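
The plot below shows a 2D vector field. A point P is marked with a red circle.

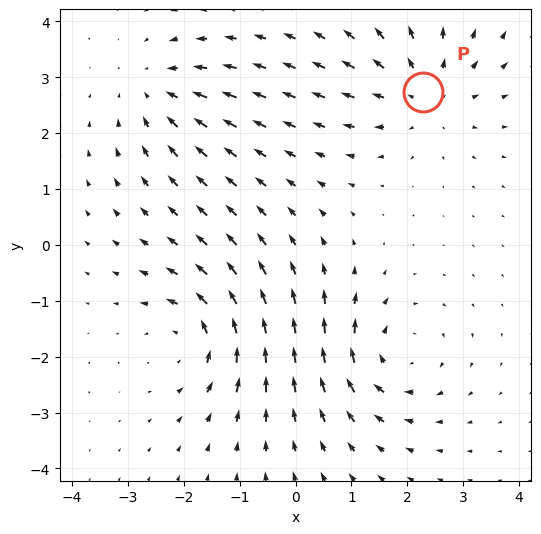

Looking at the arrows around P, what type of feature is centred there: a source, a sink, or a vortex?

source

At P (2.3, 2.7) the arrows spread outward. Divergence about +4, curl ≈0 — positive divergence with near-zero curl is a source.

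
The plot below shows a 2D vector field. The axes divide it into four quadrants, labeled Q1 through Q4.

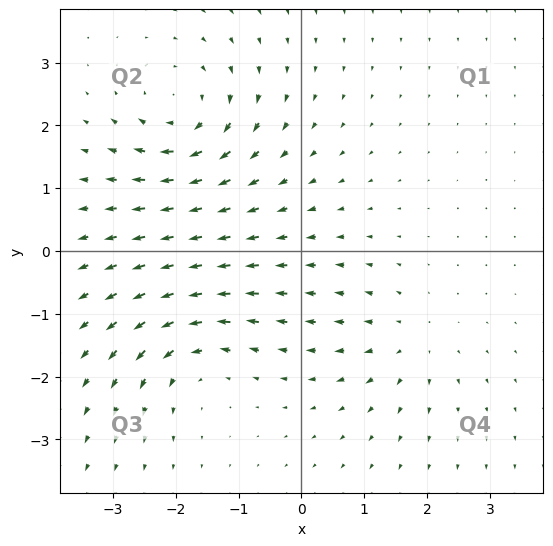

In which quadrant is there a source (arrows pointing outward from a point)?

Q4

The source sits at approximately (1.7, -1.4), which lies in quadrant Q4. The divergence there is about +4, positive as expected for a source.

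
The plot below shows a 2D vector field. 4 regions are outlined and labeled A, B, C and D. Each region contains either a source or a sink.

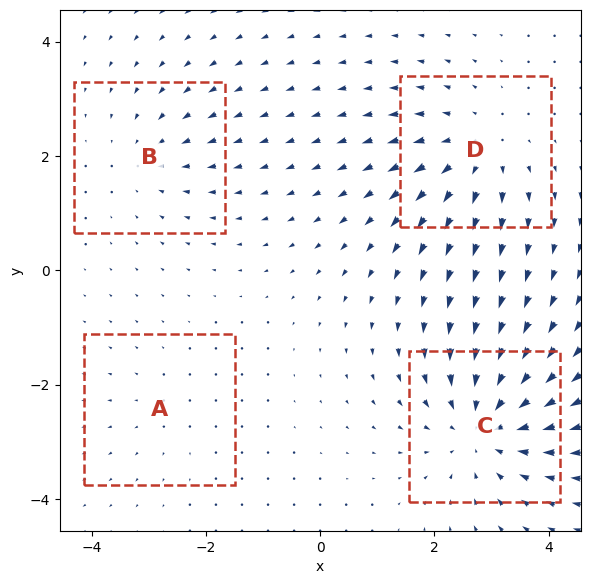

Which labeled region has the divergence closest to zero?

Divergence at each region's feature centre — A: about +2, B: about -3, C: about -6, D: about +5. Region A is closest to zero.

A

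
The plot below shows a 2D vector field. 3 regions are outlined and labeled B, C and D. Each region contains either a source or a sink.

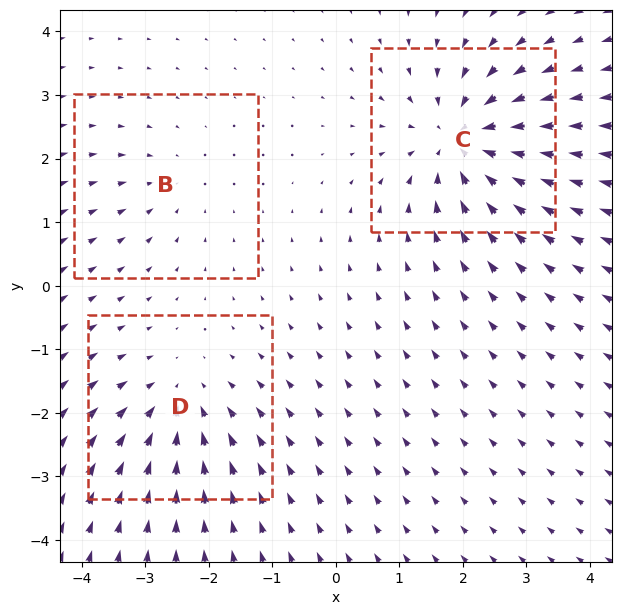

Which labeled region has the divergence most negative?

Divergence at each region's feature centre — B: about -2, C: about -5, D: about -3. Region C is most negative.

C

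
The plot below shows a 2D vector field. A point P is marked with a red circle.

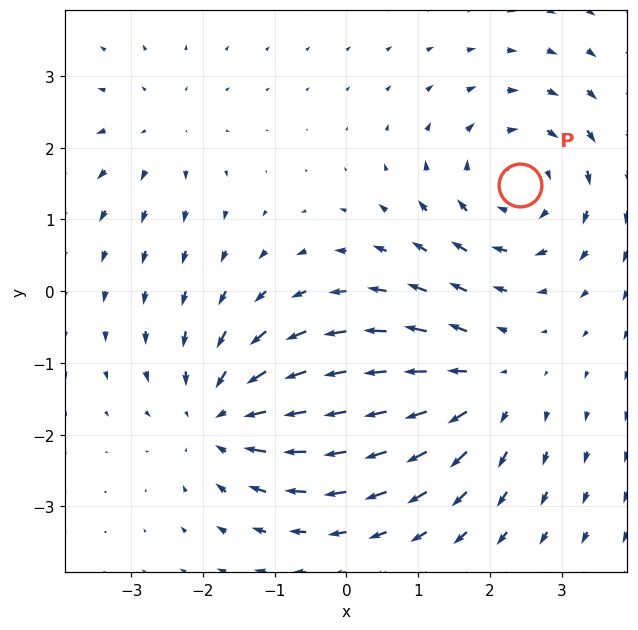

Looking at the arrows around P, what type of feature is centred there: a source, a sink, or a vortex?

vortex

At P (2.4, 1.5) the arrows circulate clockwise. Divergence ≈0, curl about -4 — near-zero divergence with nonzero curl is a vortex.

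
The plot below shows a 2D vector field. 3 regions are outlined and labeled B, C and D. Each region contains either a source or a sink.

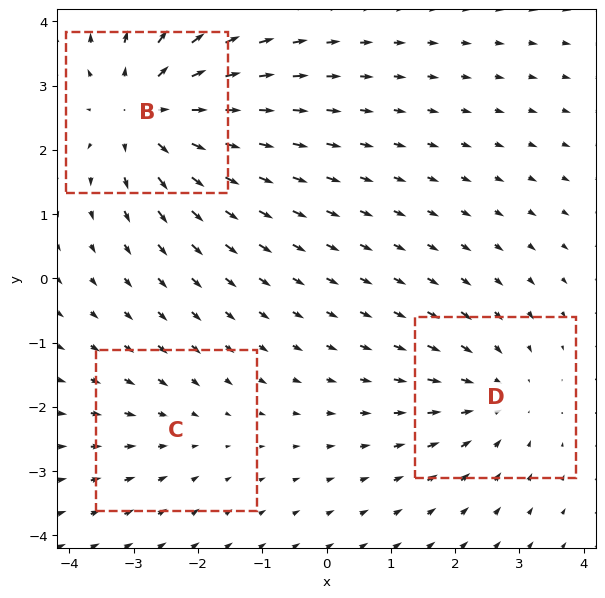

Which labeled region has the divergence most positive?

B

Divergence at each region's feature centre — B: about +4, C: about -2, D: about -3. Region B is most positive.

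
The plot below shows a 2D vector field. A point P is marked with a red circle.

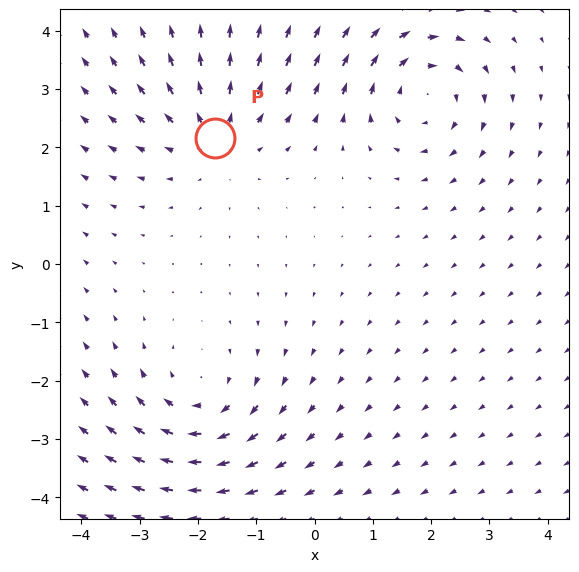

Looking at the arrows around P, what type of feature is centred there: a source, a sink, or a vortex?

At P (-1.7, 2.2) the arrows spread outward. Divergence about +4, curl ≈0 — positive divergence with near-zero curl is a source.

source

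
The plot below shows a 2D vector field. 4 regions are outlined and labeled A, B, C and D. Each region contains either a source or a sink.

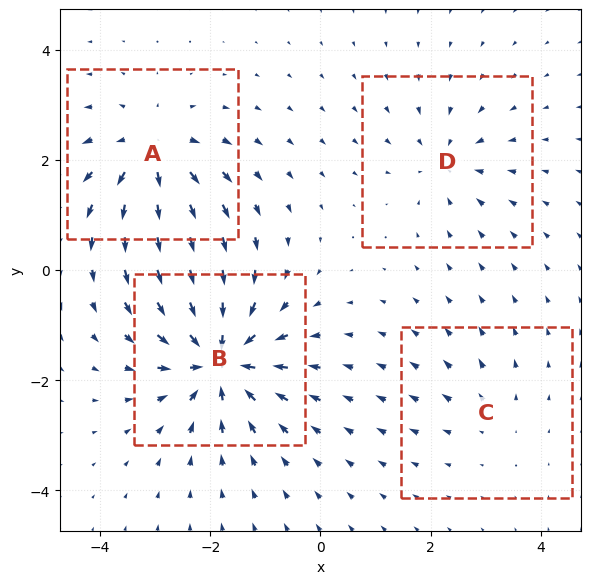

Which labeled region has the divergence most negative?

Divergence at each region's feature centre — A: about +6, B: about -8, C: about +2, D: about -4. Region B is most negative.

B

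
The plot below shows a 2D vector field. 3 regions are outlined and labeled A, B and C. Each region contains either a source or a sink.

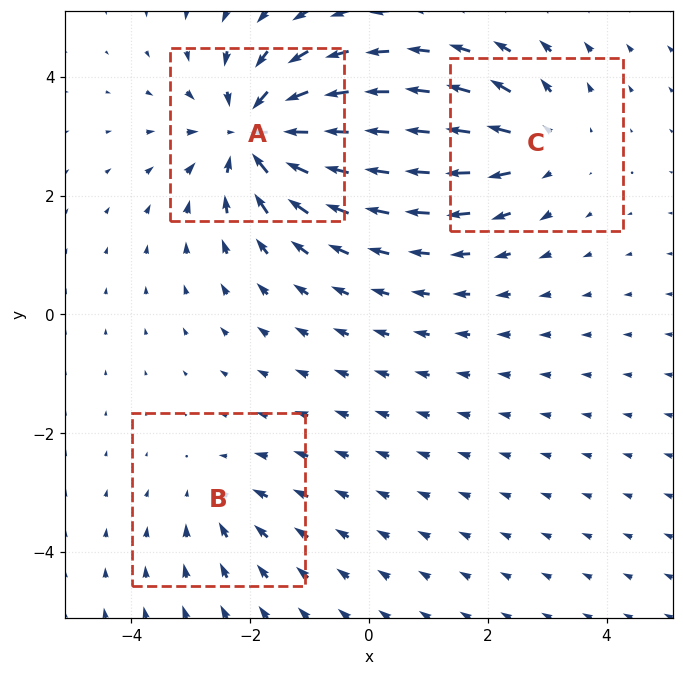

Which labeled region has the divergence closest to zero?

B

Divergence at each region's feature centre — A: about -5, B: about -2, C: about +3. Region B is closest to zero.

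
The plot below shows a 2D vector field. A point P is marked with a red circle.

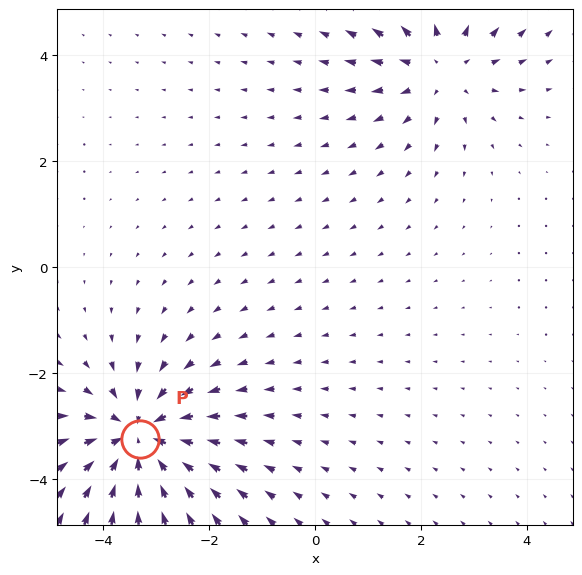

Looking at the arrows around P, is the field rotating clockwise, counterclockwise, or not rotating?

Near P at (-3.3, -3.3) the arrows show no circulation. The curl there is ≈0.

not rotating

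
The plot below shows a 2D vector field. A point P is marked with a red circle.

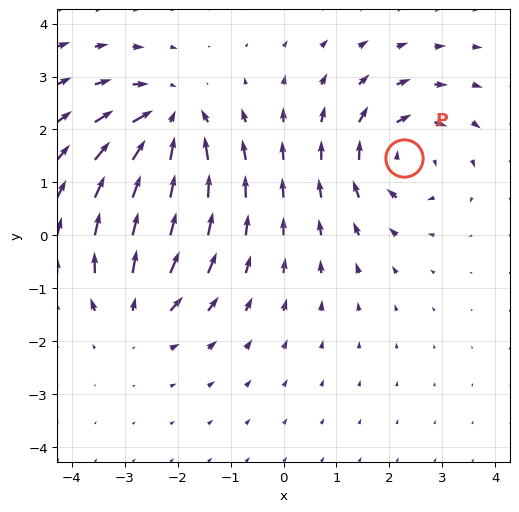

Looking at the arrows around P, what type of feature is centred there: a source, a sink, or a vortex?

At P (2.3, 1.5) the arrows circulate clockwise. Divergence ≈0, curl about -4 — near-zero divergence with nonzero curl is a vortex.

vortex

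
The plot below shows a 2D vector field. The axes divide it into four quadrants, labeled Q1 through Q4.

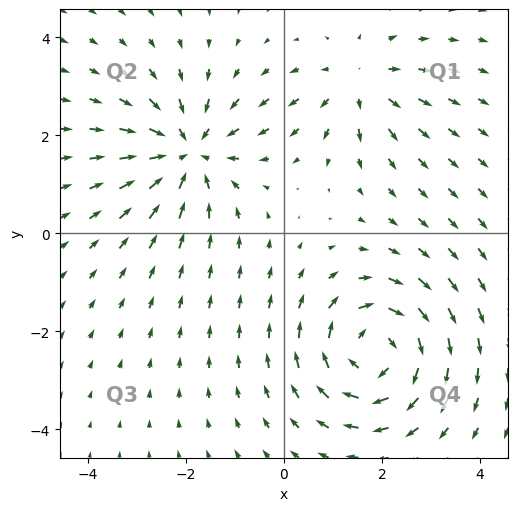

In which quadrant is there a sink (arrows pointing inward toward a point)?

The sink sits at approximately (-2.0, 1.6), which lies in quadrant Q2. The divergence there is about -4, negative as expected for a sink.

Q2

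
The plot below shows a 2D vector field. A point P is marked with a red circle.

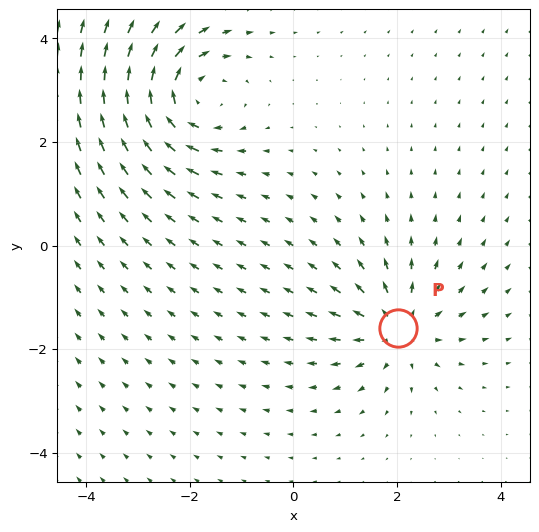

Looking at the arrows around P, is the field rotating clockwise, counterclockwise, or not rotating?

Near P at (2.0, -1.6) the arrows show no circulation. The curl there is ≈0.

not rotating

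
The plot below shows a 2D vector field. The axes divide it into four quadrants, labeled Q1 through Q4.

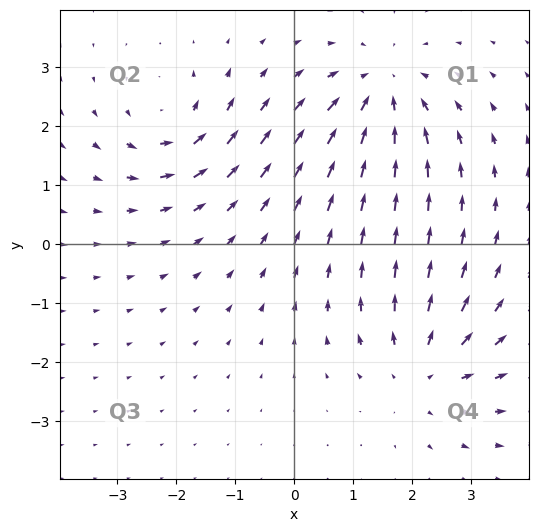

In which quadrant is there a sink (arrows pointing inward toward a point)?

Q1

The sink sits at approximately (1.5, 2.6), which lies in quadrant Q1. The divergence there is about -3, negative as expected for a sink.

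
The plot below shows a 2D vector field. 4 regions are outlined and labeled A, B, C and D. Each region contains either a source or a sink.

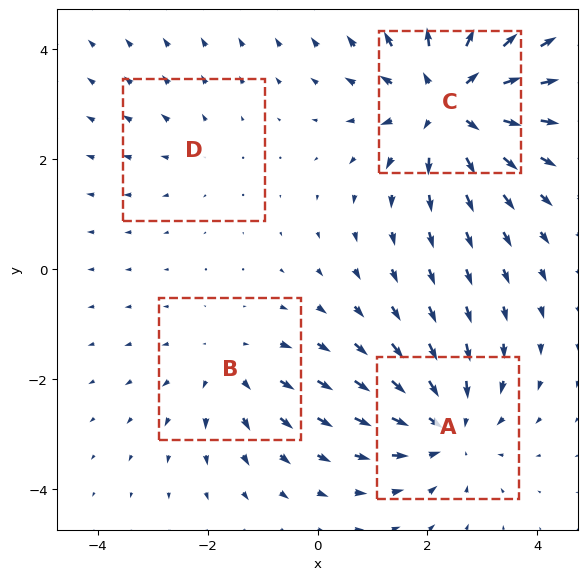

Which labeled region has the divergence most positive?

Divergence at each region's feature centre — A: about -4, B: about +3, C: about +6, D: about +2. Region C is most positive.

C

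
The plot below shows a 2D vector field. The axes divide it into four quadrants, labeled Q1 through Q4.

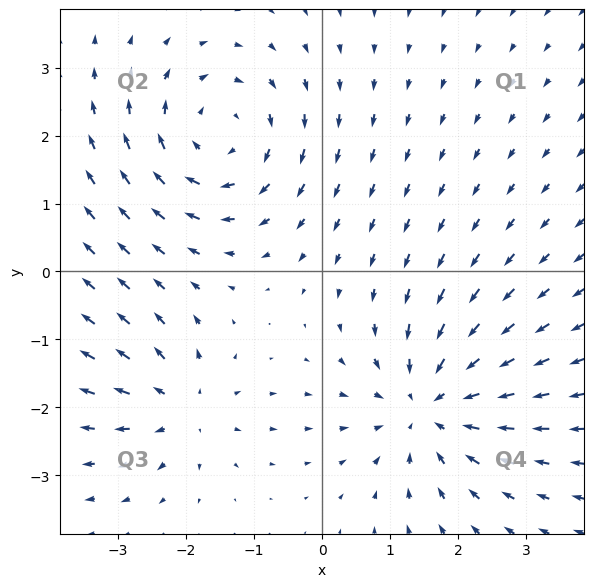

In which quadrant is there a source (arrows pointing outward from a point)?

The source sits at approximately (-2.1, -2.0), which lies in quadrant Q3. The divergence there is about +4, positive as expected for a source.

Q3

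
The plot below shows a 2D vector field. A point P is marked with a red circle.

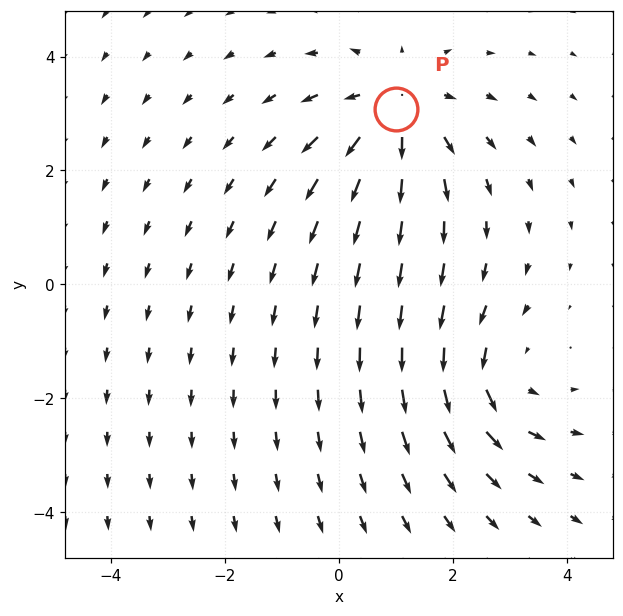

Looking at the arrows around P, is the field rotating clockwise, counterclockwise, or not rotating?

Near P at (1.0, 3.1) the arrows show no circulation. The curl there is ≈0.

not rotating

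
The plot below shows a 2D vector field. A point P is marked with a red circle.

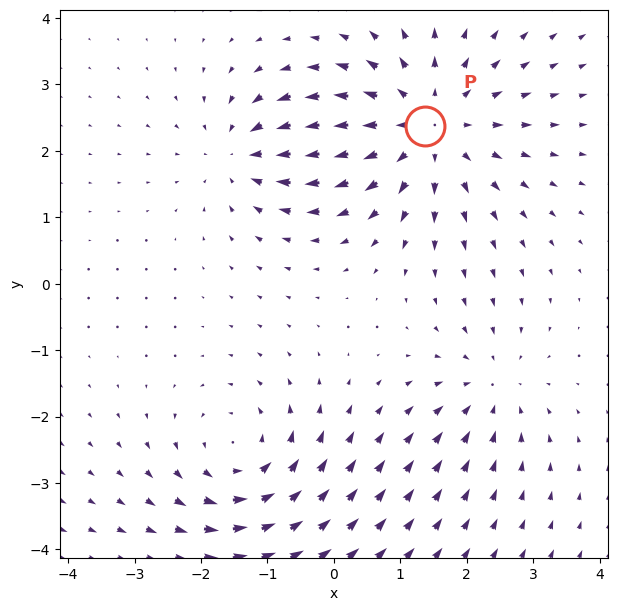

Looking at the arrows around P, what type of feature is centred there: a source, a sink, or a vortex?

source

At P (1.4, 2.4) the arrows spread outward. Divergence about +4, curl ≈0 — positive divergence with near-zero curl is a source.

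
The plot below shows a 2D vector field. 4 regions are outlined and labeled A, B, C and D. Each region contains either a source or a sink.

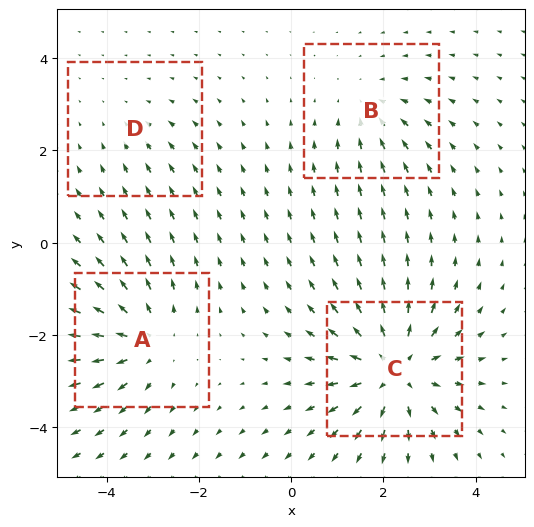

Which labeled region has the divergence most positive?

Divergence at each region's feature centre — A: about +5, B: about -3, C: about +6, D: about -2. Region C is most positive.

C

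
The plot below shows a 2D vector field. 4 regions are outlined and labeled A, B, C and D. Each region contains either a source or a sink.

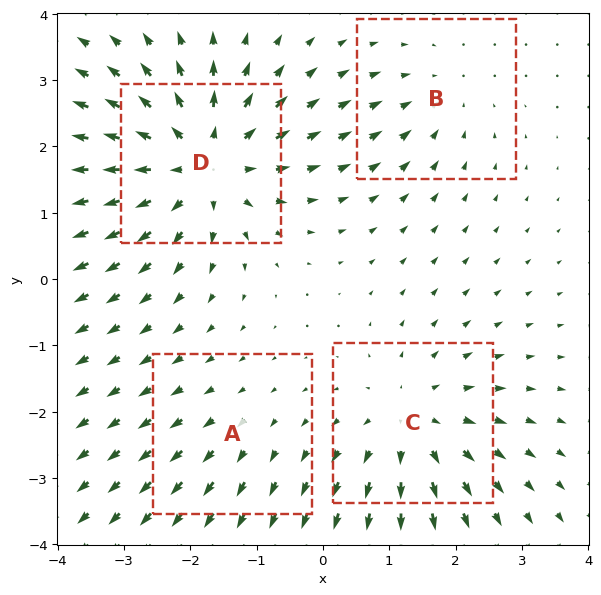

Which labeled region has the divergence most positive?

Divergence at each region's feature centre — A: about +2, B: about -3, C: about +5, D: about +7. Region D is most positive.

D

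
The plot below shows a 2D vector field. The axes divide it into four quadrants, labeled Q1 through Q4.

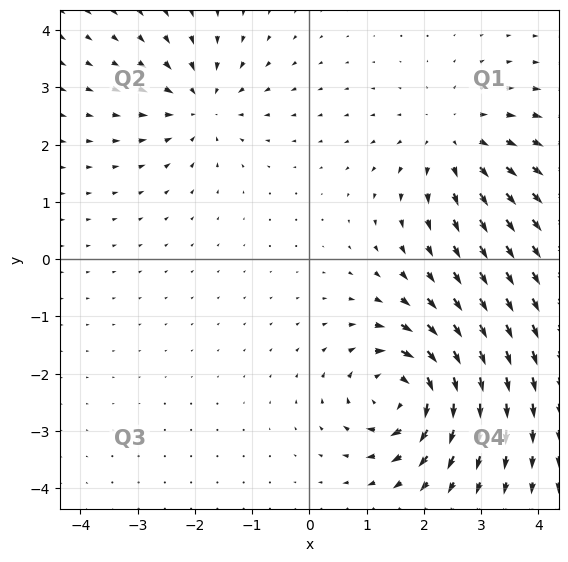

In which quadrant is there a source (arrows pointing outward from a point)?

The source sits at approximately (2.6, 2.1), which lies in quadrant Q1. The divergence there is about +3, positive as expected for a source.

Q1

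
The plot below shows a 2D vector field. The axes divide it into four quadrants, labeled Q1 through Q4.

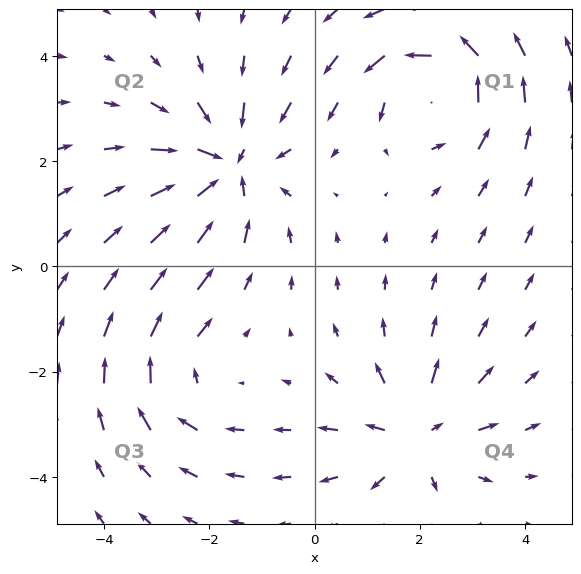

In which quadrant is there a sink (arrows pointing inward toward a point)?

Q2

The sink sits at approximately (-1.6, 1.9), which lies in quadrant Q2. The divergence there is about -4, negative as expected for a sink.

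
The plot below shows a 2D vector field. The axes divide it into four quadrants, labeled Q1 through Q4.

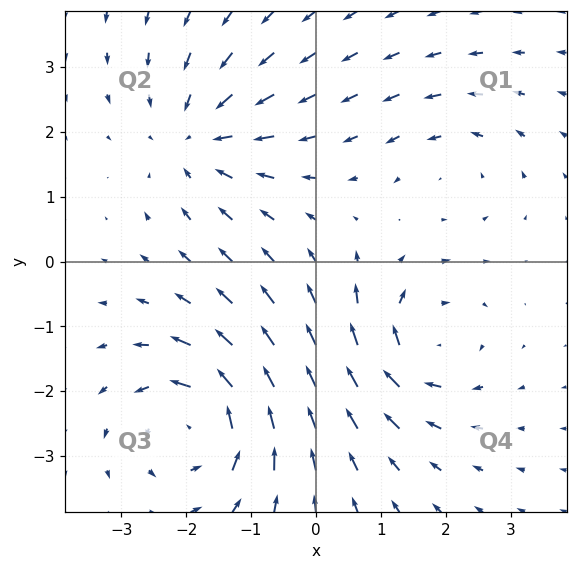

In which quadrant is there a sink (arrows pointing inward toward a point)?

Q2

The sink sits at approximately (-1.8, 1.9), which lies in quadrant Q2. The divergence there is about -3, negative as expected for a sink.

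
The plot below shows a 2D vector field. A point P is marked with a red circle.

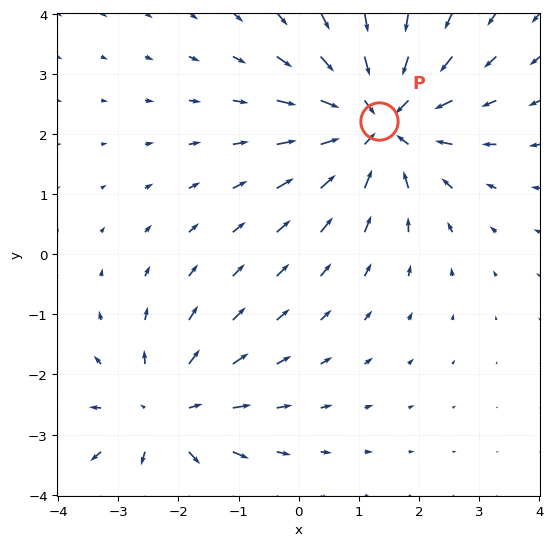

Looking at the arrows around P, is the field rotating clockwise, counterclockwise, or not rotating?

Near P at (1.3, 2.2) the arrows show no circulation. The curl there is ≈0.

not rotating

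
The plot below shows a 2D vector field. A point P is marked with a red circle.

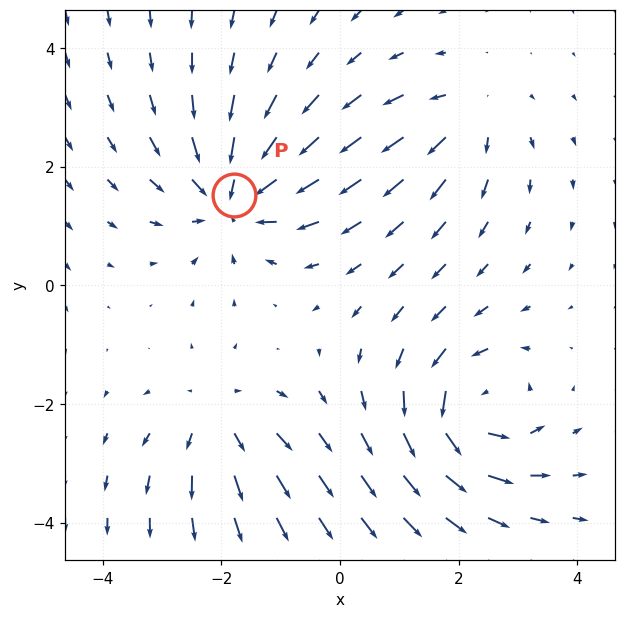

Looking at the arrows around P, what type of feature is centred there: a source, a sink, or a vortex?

sink

At P (-1.8, 1.5) the arrows converge inward. Divergence about -5, curl ≈0 — negative divergence with near-zero curl is a sink.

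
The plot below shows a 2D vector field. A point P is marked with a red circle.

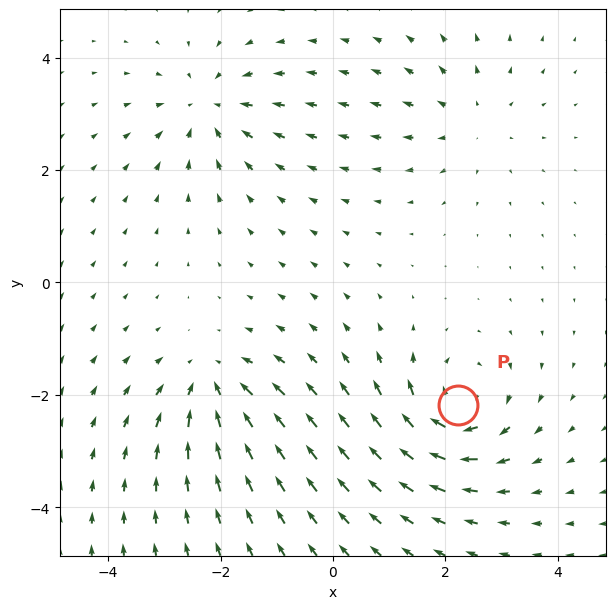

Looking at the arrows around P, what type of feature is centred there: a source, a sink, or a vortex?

vortex

At P (2.2, -2.2) the arrows circulate clockwise. Divergence ≈0, curl about -5 — near-zero divergence with nonzero curl is a vortex.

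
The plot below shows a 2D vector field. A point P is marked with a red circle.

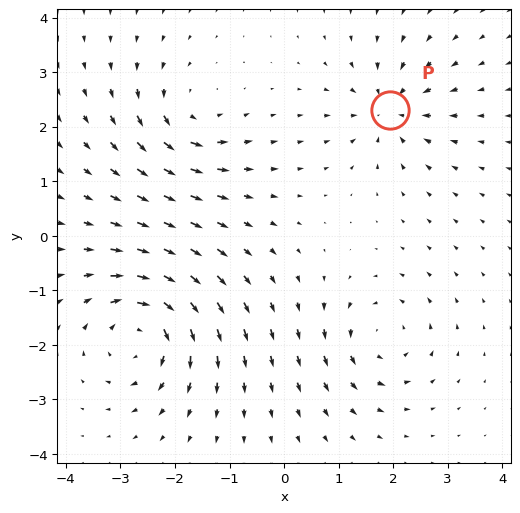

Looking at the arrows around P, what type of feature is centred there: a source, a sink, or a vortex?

sink

At P (1.9, 2.3) the arrows converge inward. Divergence about -5, curl ≈0 — negative divergence with near-zero curl is a sink.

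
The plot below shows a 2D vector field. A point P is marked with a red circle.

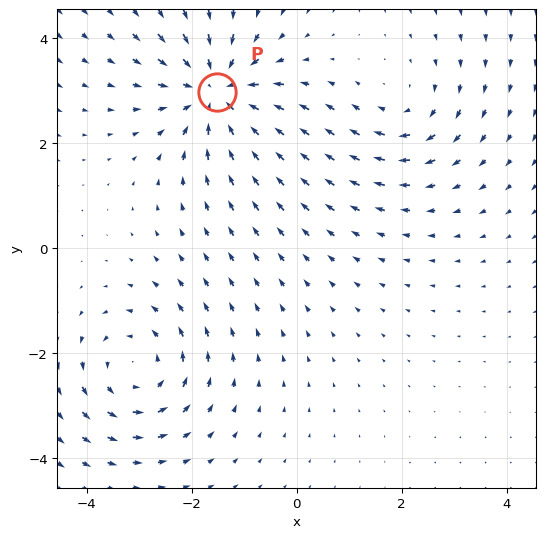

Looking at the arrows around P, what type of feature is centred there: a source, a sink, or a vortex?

At P (-1.5, 3.0) the arrows converge inward. Divergence about -5, curl ≈0 — negative divergence with near-zero curl is a sink.

sink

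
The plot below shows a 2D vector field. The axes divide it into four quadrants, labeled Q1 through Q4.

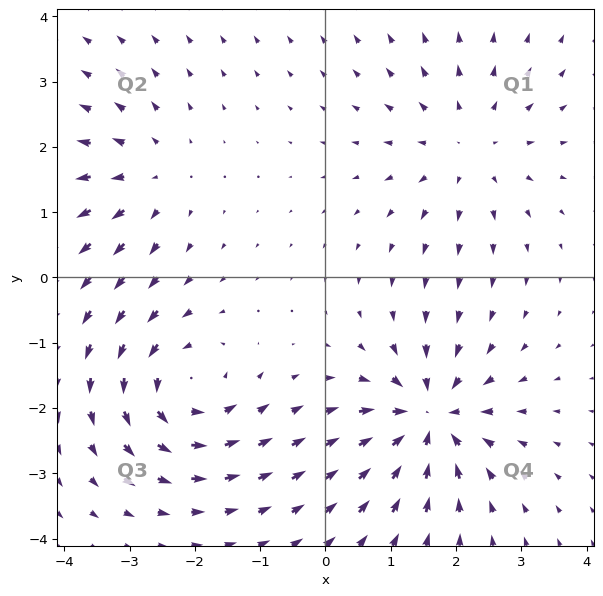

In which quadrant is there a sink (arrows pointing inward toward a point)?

Q4

The sink sits at approximately (1.6, -2.2), which lies in quadrant Q4. The divergence there is about -7, negative as expected for a sink.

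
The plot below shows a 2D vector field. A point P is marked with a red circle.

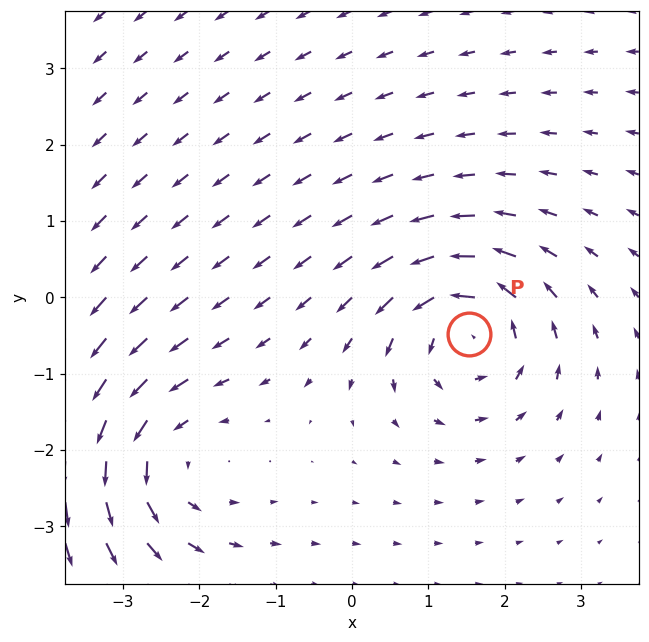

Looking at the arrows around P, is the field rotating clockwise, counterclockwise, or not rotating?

Near P at (1.5, -0.5) the arrows circulate counterclockwise. The curl (z-component) there is about +6; positive curl means counterclockwise rotation.

counterclockwise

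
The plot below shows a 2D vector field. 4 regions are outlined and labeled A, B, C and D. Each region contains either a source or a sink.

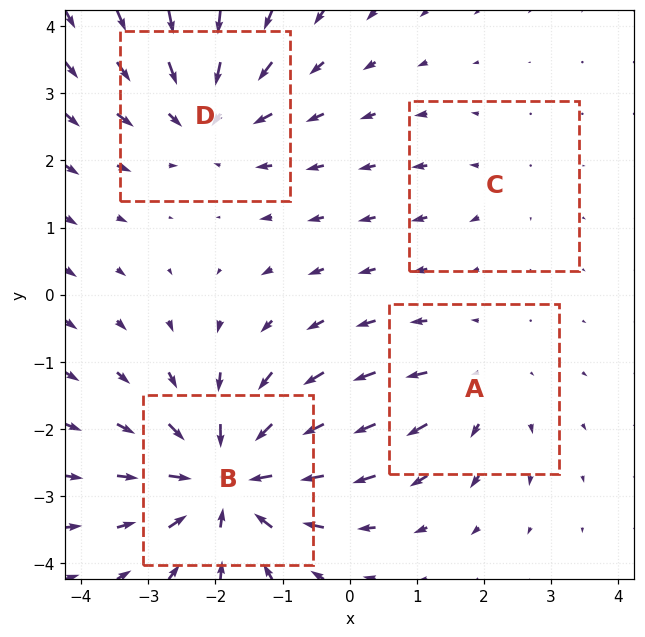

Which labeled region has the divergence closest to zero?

Divergence at each region's feature centre — A: about +3, B: about -7, C: about +2, D: about -5. Region C is closest to zero.

C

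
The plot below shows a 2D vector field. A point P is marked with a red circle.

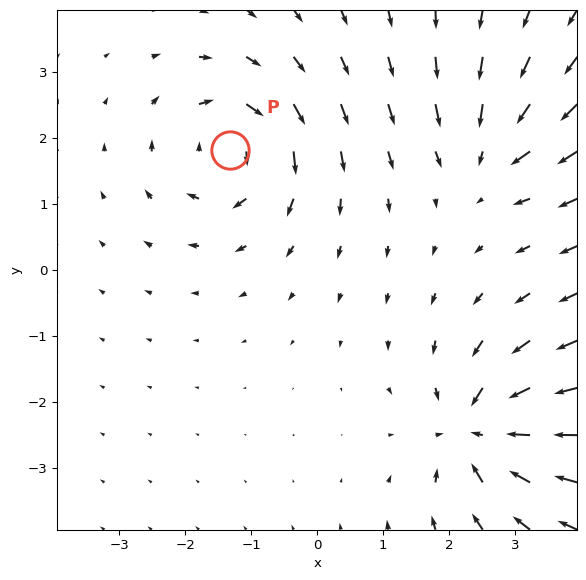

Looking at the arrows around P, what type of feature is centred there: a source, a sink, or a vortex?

vortex

At P (-1.3, 1.8) the arrows circulate clockwise. Divergence ≈0, curl about -6 — near-zero divergence with nonzero curl is a vortex.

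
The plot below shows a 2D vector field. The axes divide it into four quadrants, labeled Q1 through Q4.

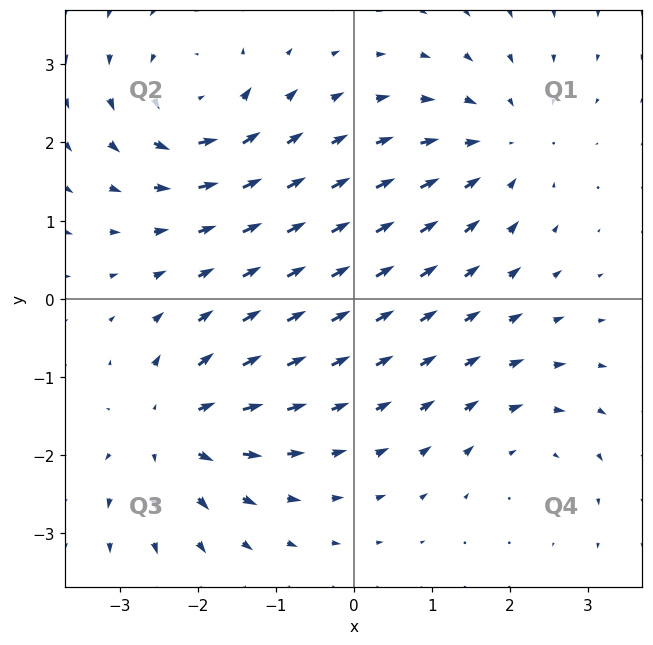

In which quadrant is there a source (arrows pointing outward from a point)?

Q3

The source sits at approximately (-2.3, -1.7), which lies in quadrant Q3. The divergence there is about +6, positive as expected for a source.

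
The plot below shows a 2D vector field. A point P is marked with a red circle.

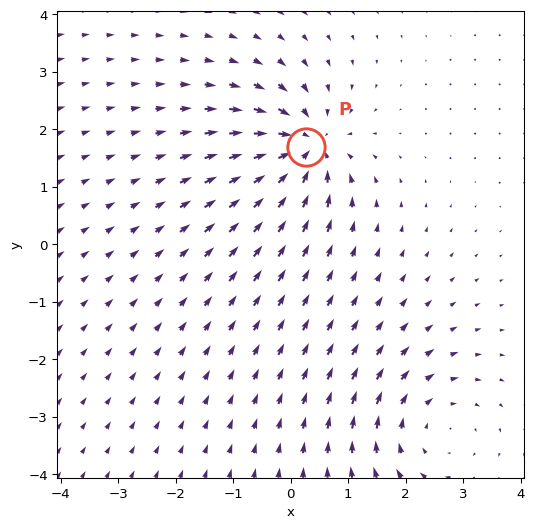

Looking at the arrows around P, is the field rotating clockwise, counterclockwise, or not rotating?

Near P at (0.3, 1.7) the arrows show no circulation. The curl there is ≈0.

not rotating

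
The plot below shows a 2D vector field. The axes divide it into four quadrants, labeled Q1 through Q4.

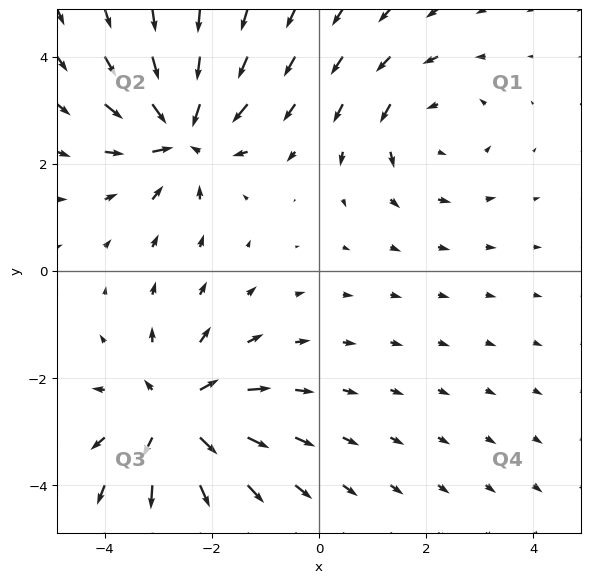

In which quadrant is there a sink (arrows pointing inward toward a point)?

The sink sits at approximately (-2.6, 2.6), which lies in quadrant Q2. The divergence there is about -5, negative as expected for a sink.

Q2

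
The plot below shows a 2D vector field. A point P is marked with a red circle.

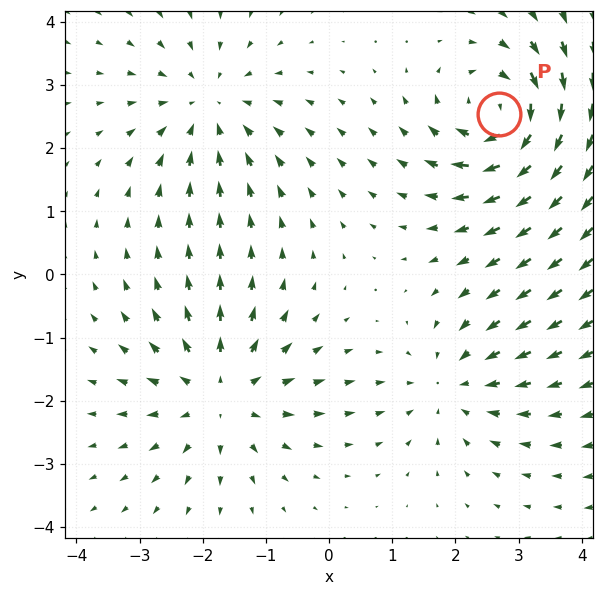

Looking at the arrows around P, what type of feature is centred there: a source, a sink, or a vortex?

vortex

At P (2.7, 2.5) the arrows circulate clockwise. Divergence ≈0, curl about -7 — near-zero divergence with nonzero curl is a vortex.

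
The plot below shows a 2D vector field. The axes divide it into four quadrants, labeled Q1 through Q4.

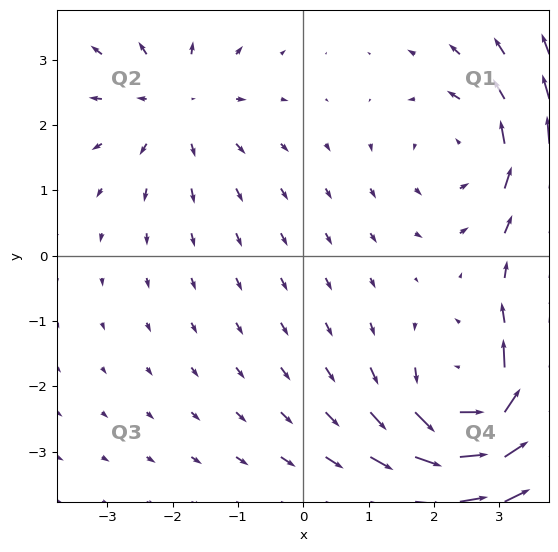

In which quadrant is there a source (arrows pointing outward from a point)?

Q2

The source sits at approximately (-2.0, 2.4), which lies in quadrant Q2. The divergence there is about +3, positive as expected for a source.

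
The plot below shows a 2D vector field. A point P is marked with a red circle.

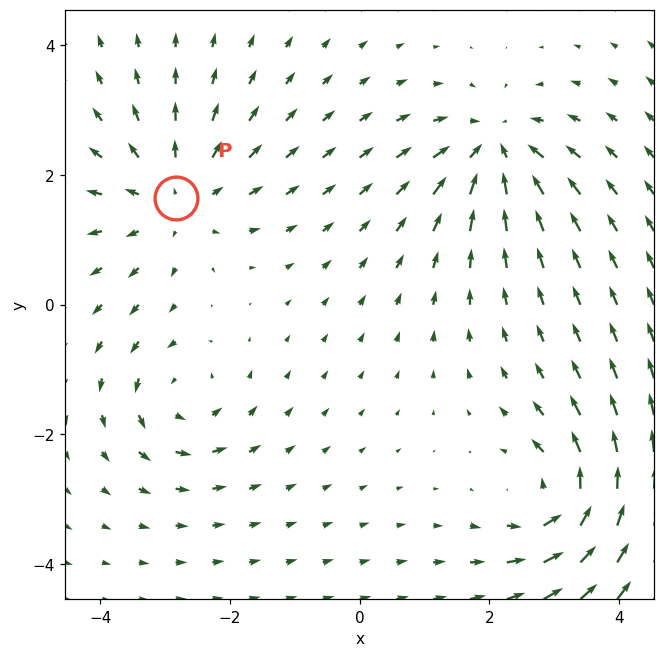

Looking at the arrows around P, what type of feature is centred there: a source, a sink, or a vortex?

source

At P (-2.8, 1.6) the arrows spread outward. Divergence about +4, curl ≈0 — positive divergence with near-zero curl is a source.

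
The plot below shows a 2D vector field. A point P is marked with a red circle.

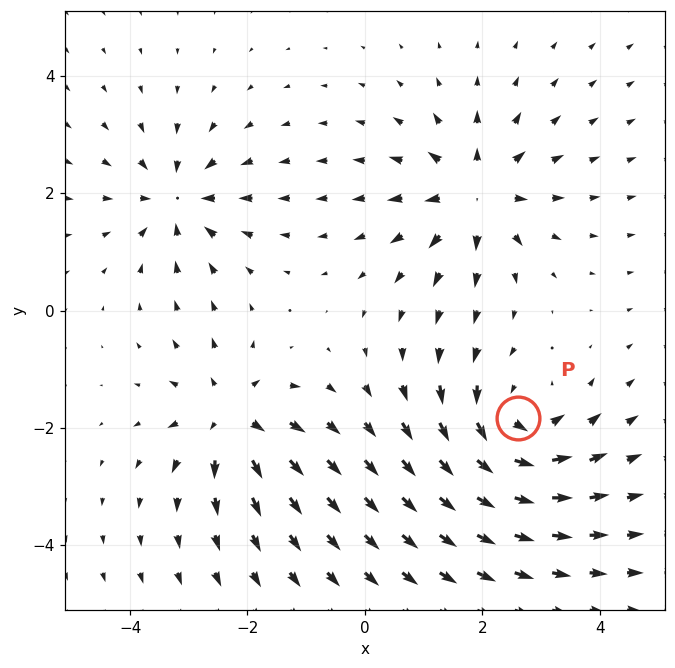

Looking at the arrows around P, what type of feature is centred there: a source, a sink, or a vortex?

vortex

At P (2.6, -1.8) the arrows circulate counterclockwise. Divergence ≈0, curl about +5 — near-zero divergence with nonzero curl is a vortex.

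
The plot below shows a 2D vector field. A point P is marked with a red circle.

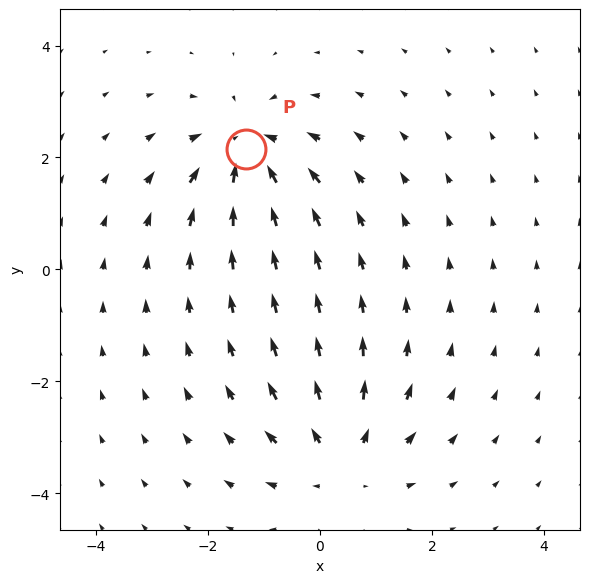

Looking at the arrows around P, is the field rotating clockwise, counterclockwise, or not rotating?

not rotating

Near P at (-1.3, 2.2) the arrows show no circulation. The curl there is ≈0.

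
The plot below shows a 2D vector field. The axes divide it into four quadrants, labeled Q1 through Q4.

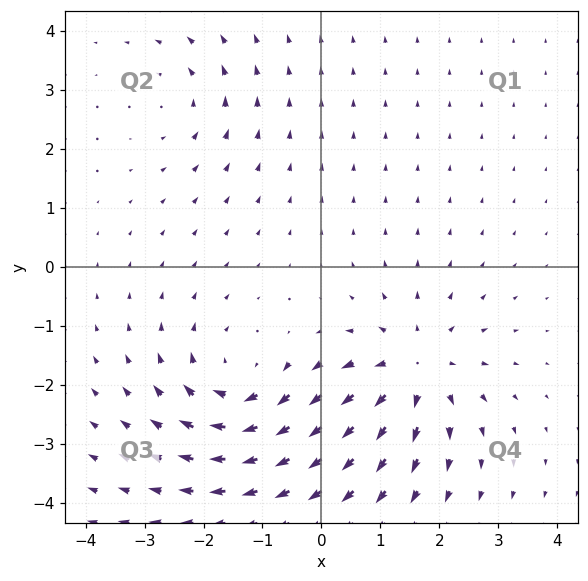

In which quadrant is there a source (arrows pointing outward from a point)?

The source sits at approximately (1.6, -1.7), which lies in quadrant Q4. The divergence there is about +5, positive as expected for a source.

Q4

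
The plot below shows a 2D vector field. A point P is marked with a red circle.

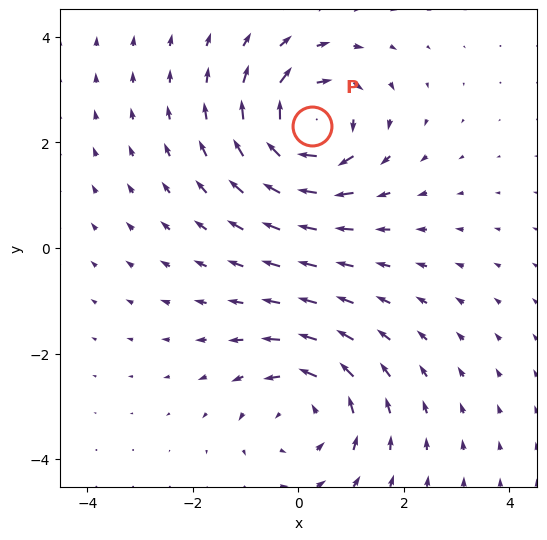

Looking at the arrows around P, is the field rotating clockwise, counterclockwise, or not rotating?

Near P at (0.3, 2.3) the arrows circulate clockwise. The curl (z-component) there is about -4; negative curl means clockwise rotation.

clockwise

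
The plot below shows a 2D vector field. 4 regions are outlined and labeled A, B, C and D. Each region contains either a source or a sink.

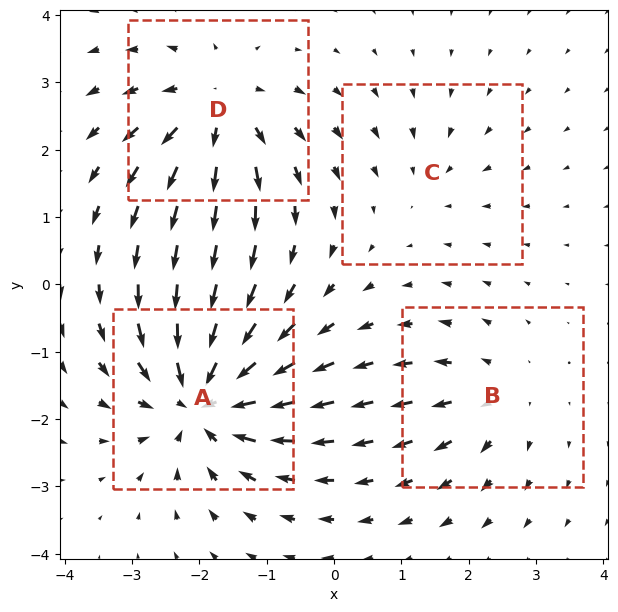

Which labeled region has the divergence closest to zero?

Divergence at each region's feature centre — A: about -8, B: about +3, C: about -2, D: about +6. Region C is closest to zero.

C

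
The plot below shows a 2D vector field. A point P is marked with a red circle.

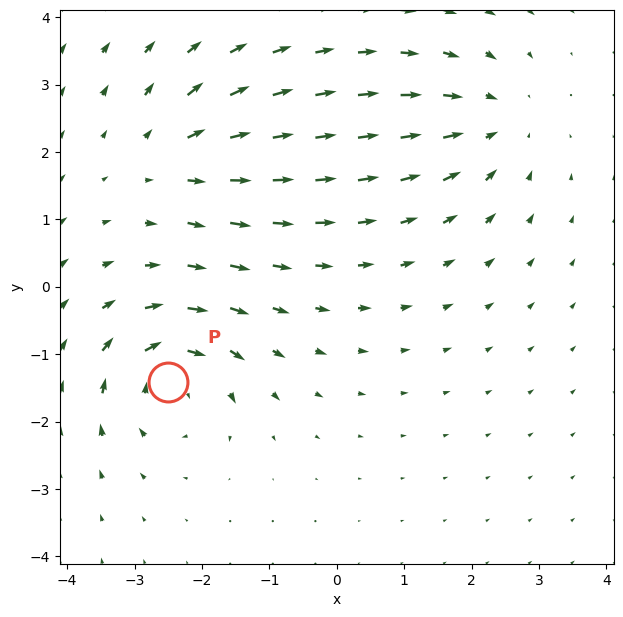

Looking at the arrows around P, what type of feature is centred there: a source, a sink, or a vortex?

vortex

At P (-2.5, -1.4) the arrows circulate clockwise. Divergence ≈0, curl about -6 — near-zero divergence with nonzero curl is a vortex.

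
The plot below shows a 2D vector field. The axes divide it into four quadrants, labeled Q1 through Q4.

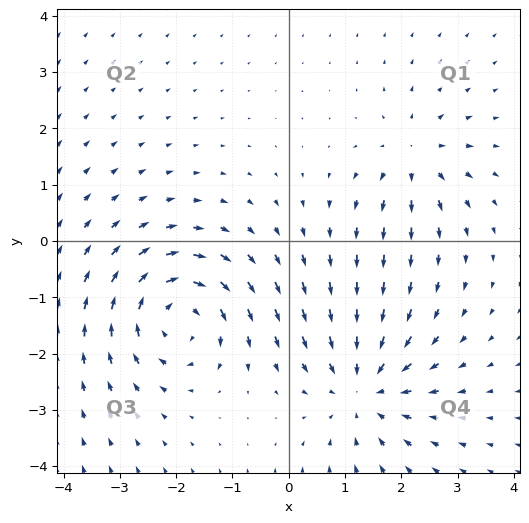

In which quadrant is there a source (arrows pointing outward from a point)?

The source sits at approximately (2.2, 1.5), which lies in quadrant Q1. The divergence there is about +4, positive as expected for a source.

Q1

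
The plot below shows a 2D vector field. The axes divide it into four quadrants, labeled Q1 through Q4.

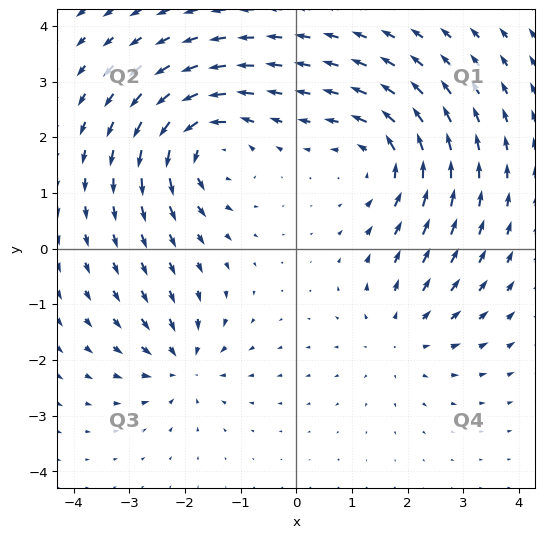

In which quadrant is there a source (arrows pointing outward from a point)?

The source sits at approximately (1.9, -1.6), which lies in quadrant Q4. The divergence there is about +3, positive as expected for a source.

Q4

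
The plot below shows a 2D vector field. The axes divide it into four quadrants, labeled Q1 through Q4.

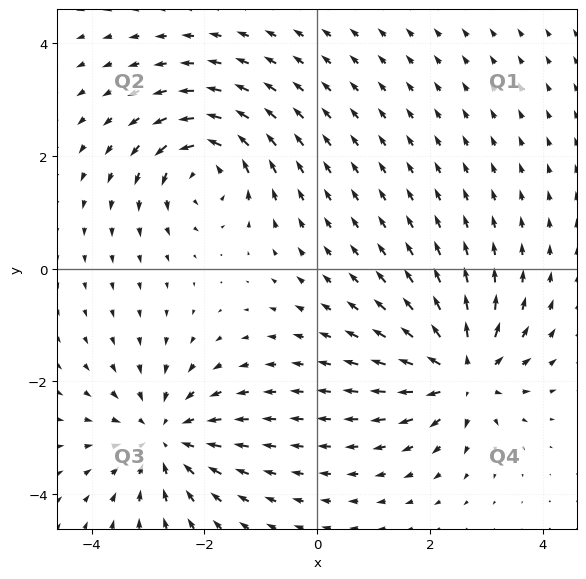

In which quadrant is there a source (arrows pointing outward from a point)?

The source sits at approximately (2.6, -1.9), which lies in quadrant Q4. The divergence there is about +6, positive as expected for a source.

Q4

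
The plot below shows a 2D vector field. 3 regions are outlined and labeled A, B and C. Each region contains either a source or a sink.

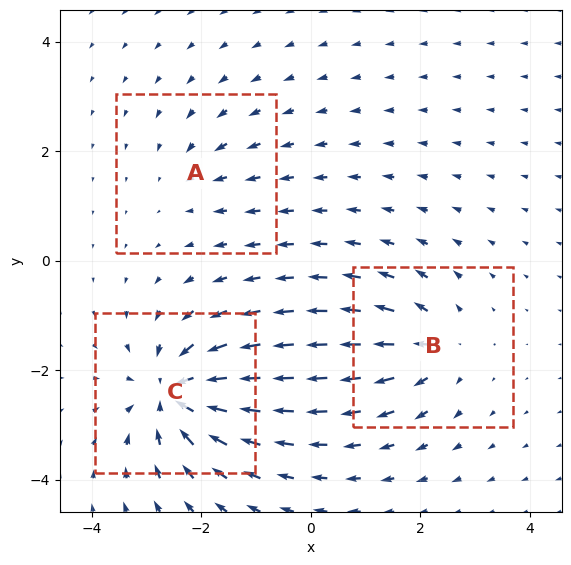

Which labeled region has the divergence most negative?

Divergence at each region's feature centre — A: about -2, B: about +4, C: about -6. Region C is most negative.

C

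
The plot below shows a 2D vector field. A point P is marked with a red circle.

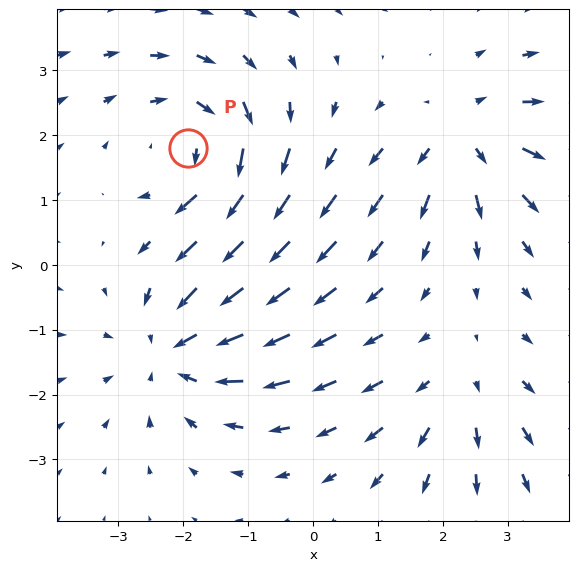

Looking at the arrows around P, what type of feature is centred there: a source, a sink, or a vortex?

vortex

At P (-1.9, 1.8) the arrows circulate clockwise. Divergence ≈0, curl about -5 — near-zero divergence with nonzero curl is a vortex.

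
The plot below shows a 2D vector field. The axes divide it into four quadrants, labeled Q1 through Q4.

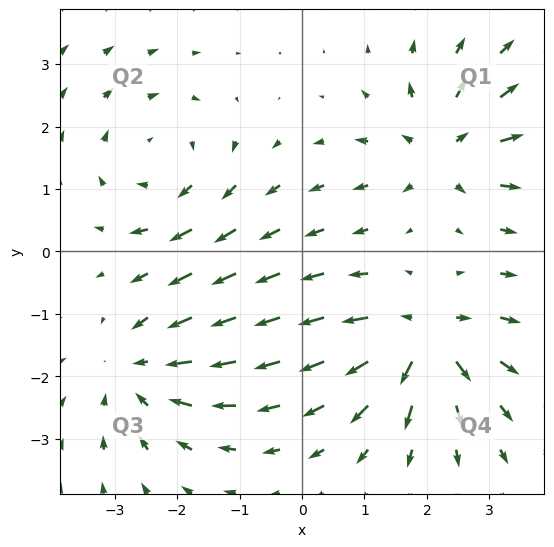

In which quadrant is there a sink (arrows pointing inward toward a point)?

Q3

The sink sits at approximately (-2.6, -1.9), which lies in quadrant Q3. The divergence there is about -4, negative as expected for a sink.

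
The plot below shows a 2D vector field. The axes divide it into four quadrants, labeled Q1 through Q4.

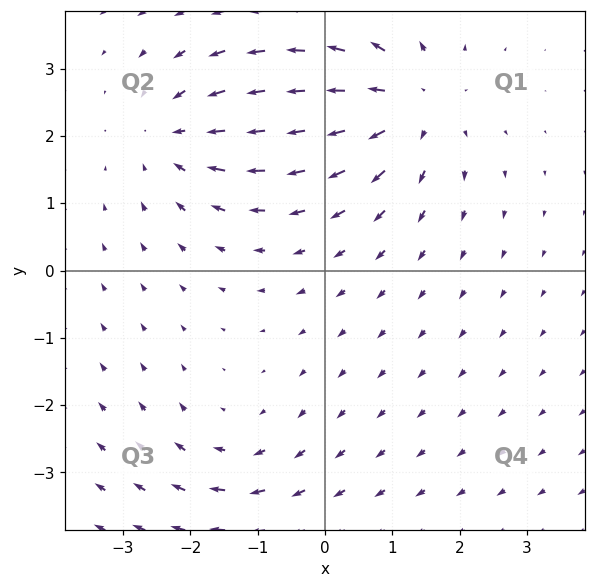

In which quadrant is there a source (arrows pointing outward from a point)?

The source sits at approximately (1.3, 2.5), which lies in quadrant Q1. The divergence there is about +4, positive as expected for a source.

Q1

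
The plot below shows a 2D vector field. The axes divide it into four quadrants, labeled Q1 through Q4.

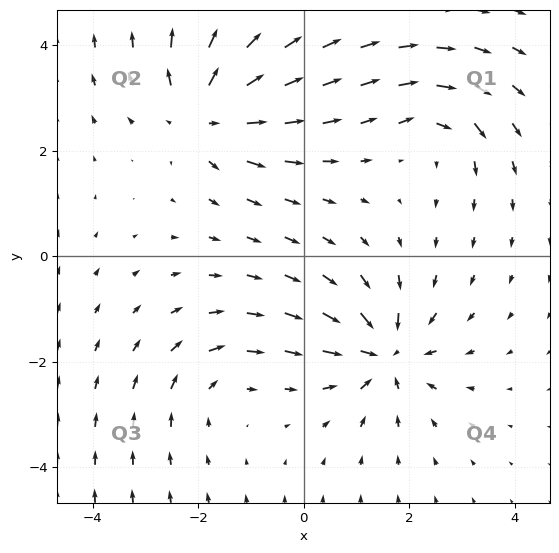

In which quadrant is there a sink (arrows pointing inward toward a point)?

The sink sits at approximately (1.5, -1.9), which lies in quadrant Q4. The divergence there is about -6, negative as expected for a sink.

Q4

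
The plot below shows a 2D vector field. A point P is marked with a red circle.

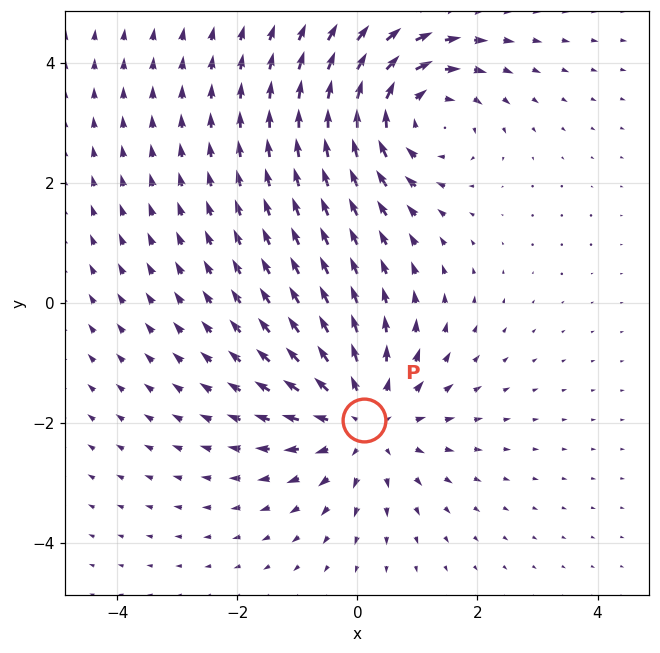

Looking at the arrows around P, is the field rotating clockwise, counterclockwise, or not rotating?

not rotating

Near P at (0.1, -1.9) the arrows show no circulation. The curl there is ≈0.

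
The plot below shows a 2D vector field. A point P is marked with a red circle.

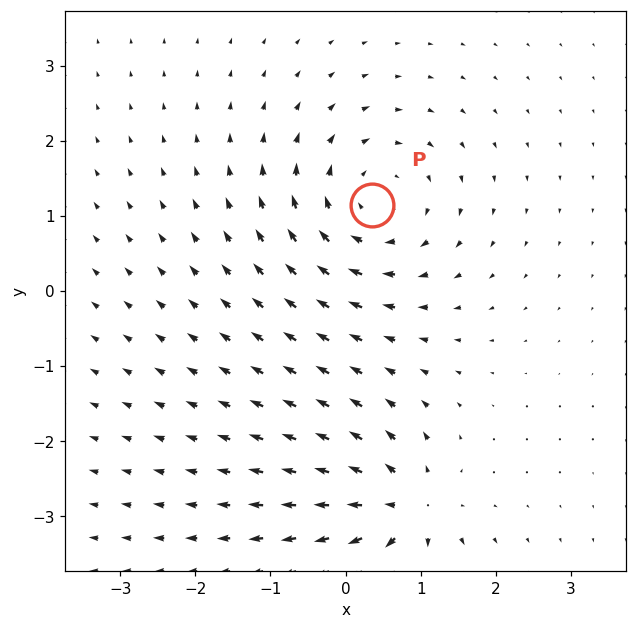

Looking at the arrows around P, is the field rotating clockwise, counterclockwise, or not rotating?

clockwise

Near P at (0.4, 1.1) the arrows circulate clockwise. The curl (z-component) there is about -5; negative curl means clockwise rotation.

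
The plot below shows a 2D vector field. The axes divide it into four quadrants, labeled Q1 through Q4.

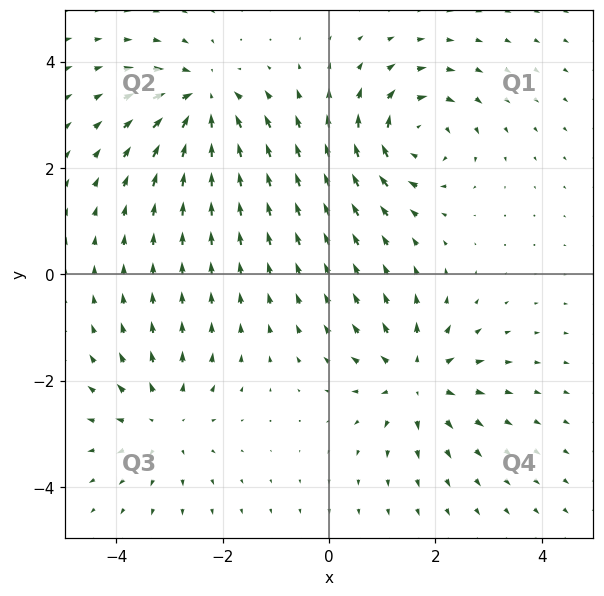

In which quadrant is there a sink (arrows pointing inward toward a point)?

The sink sits at approximately (-2.4, 3.3), which lies in quadrant Q2. The divergence there is about -5, negative as expected for a sink.

Q2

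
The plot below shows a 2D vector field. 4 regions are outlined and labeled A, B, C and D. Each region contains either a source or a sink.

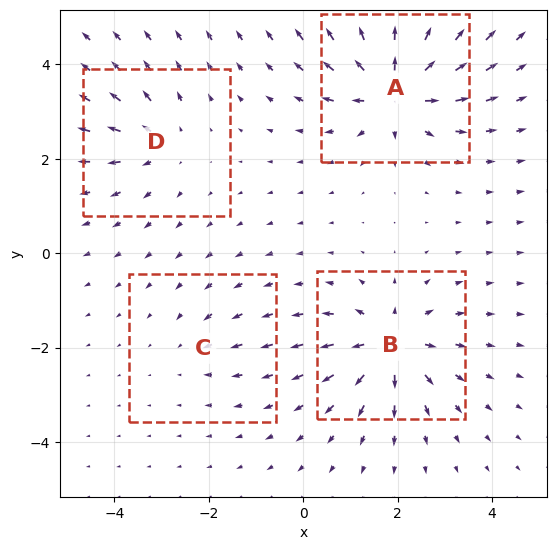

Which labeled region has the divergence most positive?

A

Divergence at each region's feature centre — A: about +8, B: about +6, C: about -2, D: about +4. Region A is most positive.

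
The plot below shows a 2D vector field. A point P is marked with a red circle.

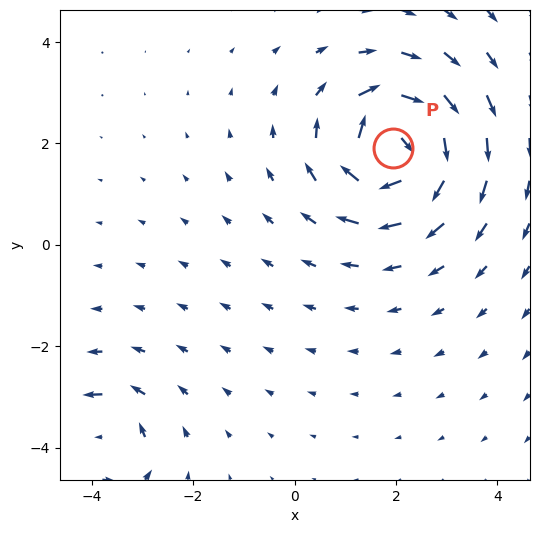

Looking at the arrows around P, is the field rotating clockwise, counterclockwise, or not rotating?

clockwise

Near P at (1.9, 1.9) the arrows circulate clockwise. The curl (z-component) there is about -6; negative curl means clockwise rotation.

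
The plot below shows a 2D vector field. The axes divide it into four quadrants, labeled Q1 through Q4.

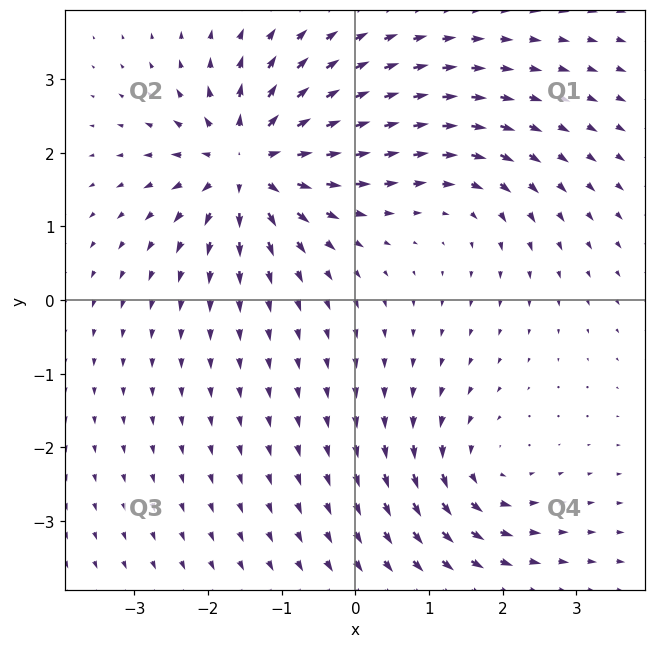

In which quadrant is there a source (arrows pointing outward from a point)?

Q2

The source sits at approximately (-1.5, 1.9), which lies in quadrant Q2. The divergence there is about +7, positive as expected for a source.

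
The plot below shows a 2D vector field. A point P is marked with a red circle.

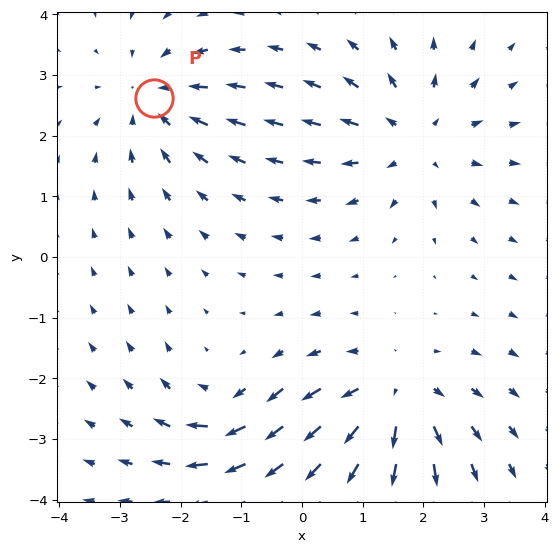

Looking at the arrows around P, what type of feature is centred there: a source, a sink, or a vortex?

sink

At P (-2.4, 2.6) the arrows converge inward. Divergence about -4, curl ≈0 — negative divergence with near-zero curl is a sink.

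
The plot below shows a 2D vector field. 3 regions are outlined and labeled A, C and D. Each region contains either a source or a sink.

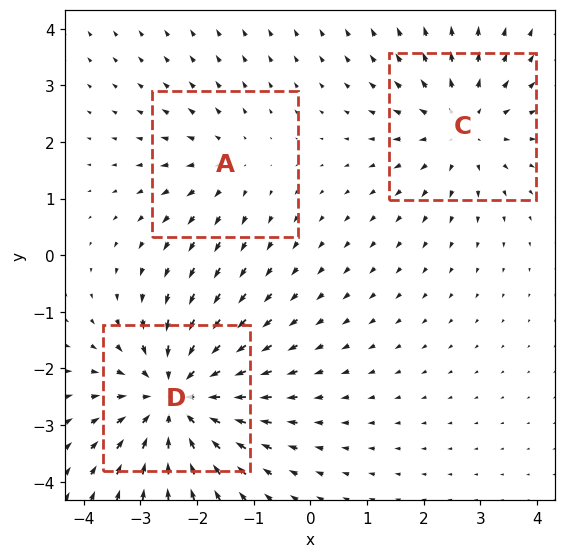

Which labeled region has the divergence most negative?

D

Divergence at each region's feature centre — A: about +2, C: about +3, D: about -4. Region D is most negative.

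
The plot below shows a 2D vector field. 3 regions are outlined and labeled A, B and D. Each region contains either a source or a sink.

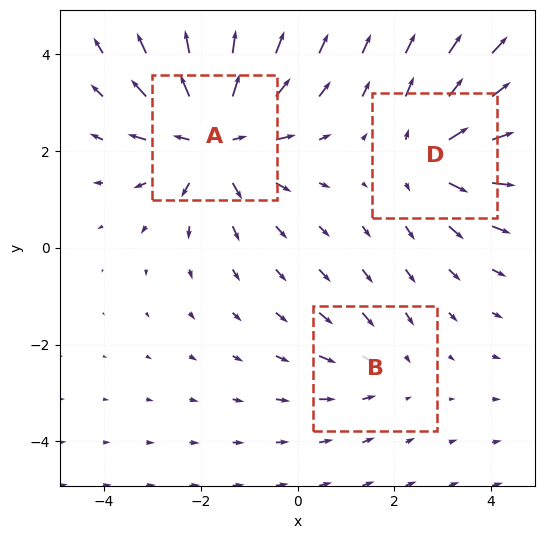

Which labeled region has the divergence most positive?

A

Divergence at each region's feature centre — A: about +5, B: about -2, D: about +3. Region A is most positive.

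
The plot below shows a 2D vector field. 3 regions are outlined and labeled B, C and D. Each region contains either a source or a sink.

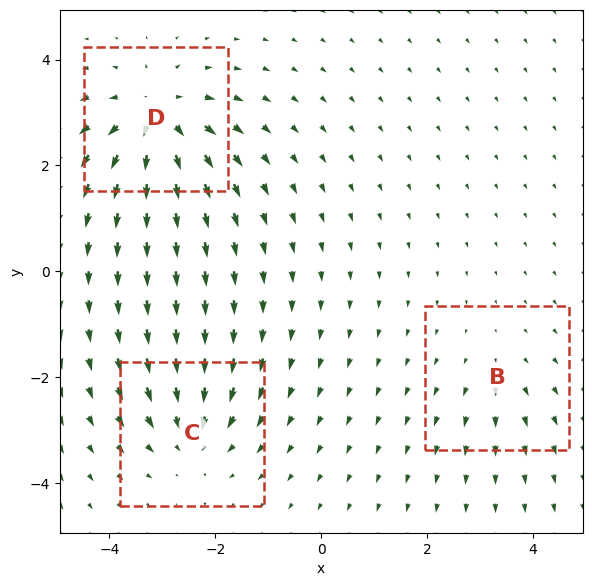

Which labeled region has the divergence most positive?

Divergence at each region's feature centre — B: about +2, C: about -4, D: about +5. Region D is most positive.

D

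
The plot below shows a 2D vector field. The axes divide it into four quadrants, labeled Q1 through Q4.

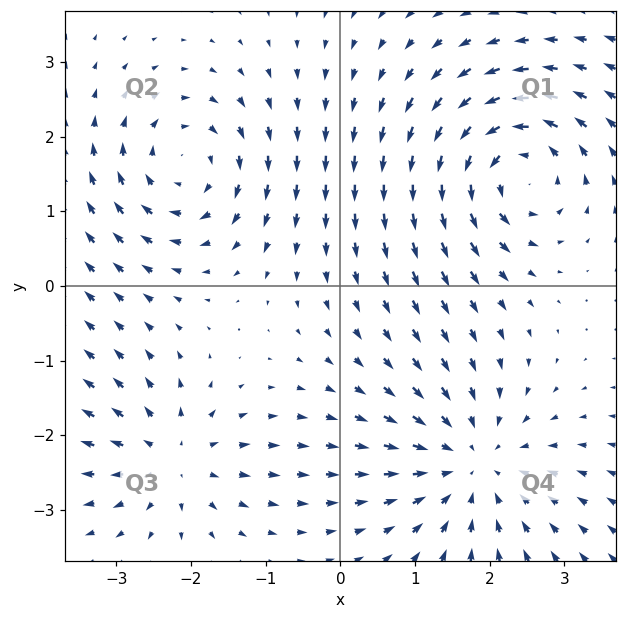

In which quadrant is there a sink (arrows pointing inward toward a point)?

Q4

The sink sits at approximately (1.8, -2.4), which lies in quadrant Q4. The divergence there is about -4, negative as expected for a sink.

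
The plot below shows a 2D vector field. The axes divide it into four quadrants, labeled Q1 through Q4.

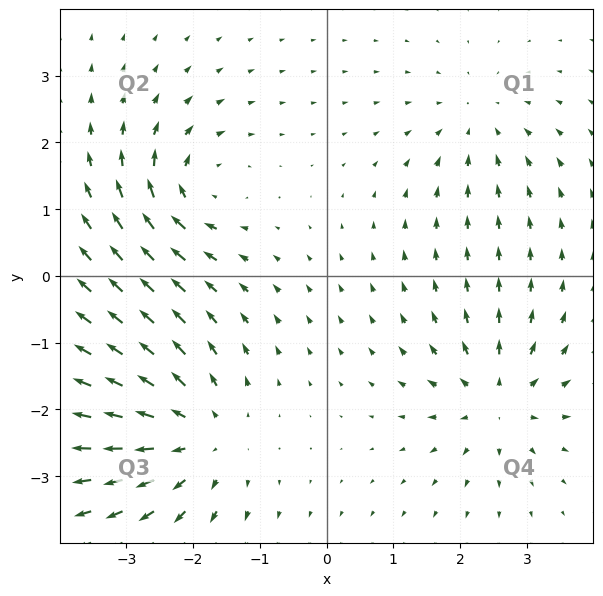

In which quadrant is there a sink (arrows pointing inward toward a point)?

The sink sits at approximately (2.3, 2.3), which lies in quadrant Q1. The divergence there is about -2, negative as expected for a sink.

Q1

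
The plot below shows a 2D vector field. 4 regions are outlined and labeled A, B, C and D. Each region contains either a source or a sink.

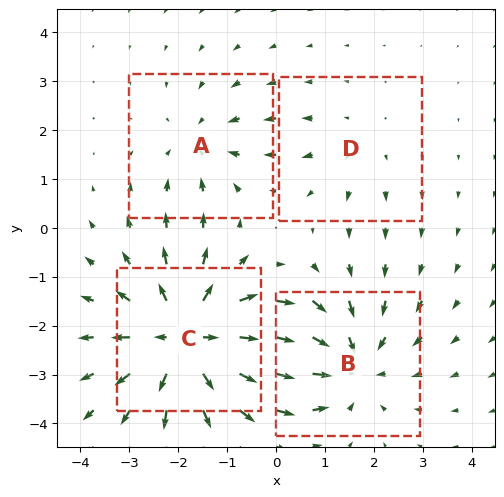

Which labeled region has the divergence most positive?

Divergence at each region's feature centre — A: about -3, B: about -4, C: about +6, D: about +2. Region C is most positive.

C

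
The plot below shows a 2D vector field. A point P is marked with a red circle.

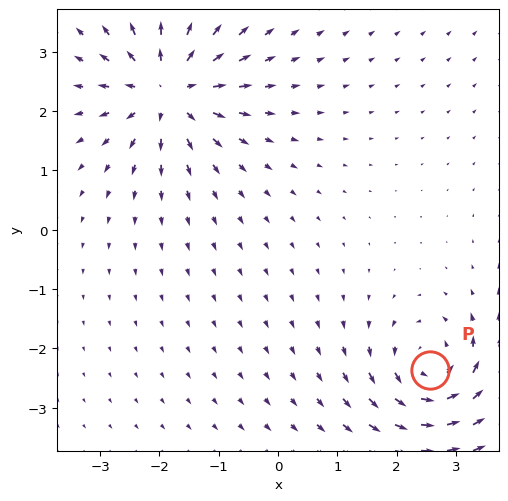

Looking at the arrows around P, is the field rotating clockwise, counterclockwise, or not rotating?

counterclockwise

Near P at (2.6, -2.4) the arrows circulate counterclockwise. The curl (z-component) there is about +4; positive curl means counterclockwise rotation.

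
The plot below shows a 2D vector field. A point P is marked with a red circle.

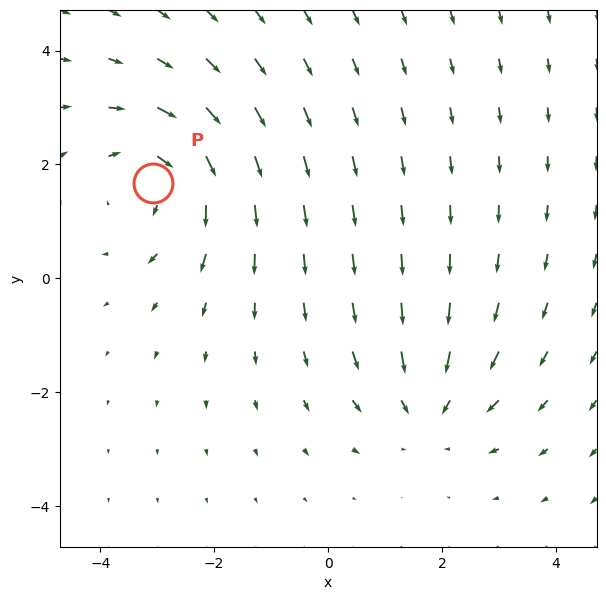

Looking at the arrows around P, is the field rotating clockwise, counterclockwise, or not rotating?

clockwise

Near P at (-3.1, 1.7) the arrows circulate clockwise. The curl (z-component) there is about -4; negative curl means clockwise rotation.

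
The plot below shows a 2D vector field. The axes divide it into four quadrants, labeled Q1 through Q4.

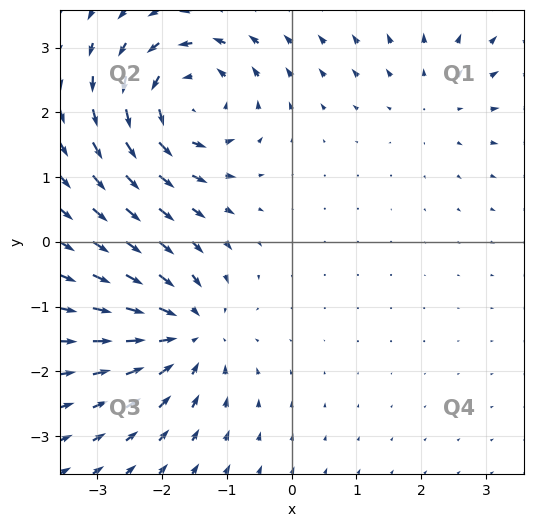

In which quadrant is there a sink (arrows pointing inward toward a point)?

The sink sits at approximately (-1.6, -1.4), which lies in quadrant Q3. The divergence there is about -4, negative as expected for a sink.

Q3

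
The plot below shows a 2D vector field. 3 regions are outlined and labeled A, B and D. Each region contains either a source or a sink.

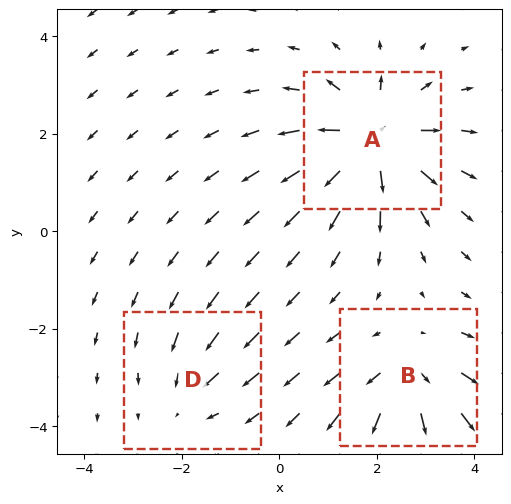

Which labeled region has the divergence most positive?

A

Divergence at each region's feature centre — A: about +6, B: about +4, D: about -3. Region A is most positive.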